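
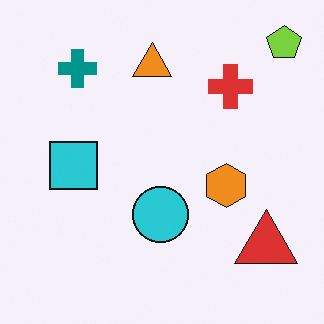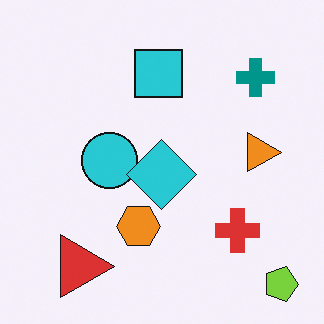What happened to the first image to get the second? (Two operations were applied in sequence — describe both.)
The transformation is: rotated 90° clockwise, then overlaid with an additional cyan diamond.

The lime pentagon sits in the top-right of the first image and the bottom-right of the second — consistent with a whole-image 90° clockwise rotation. A cyan diamond appears in the second image that is absent from the first.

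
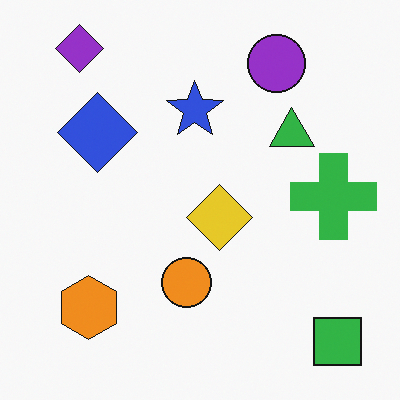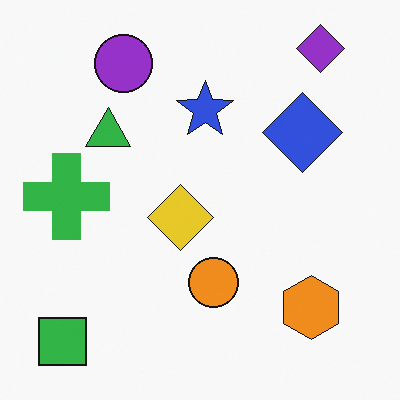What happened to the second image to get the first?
The transformation is: flipped horizontally (left ↔ right).

The green square is in the bottom-left of the second image and the bottom-right of the first — shapes on opposite sides of the vertical midline have swapped in a mirror flip.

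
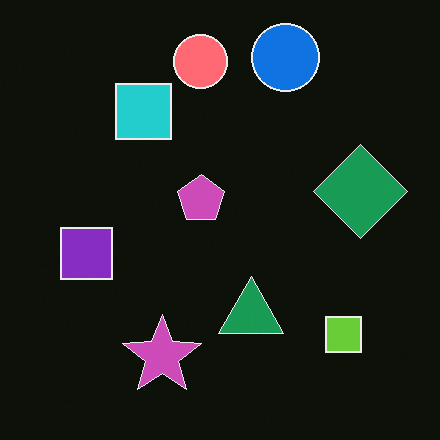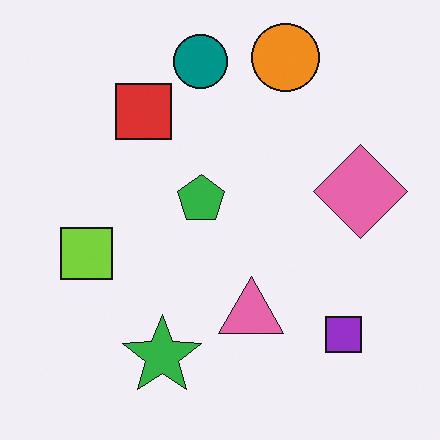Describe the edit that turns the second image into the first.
This is the original image color-inverted (negative).

The light background has become dark and every shape's color is its complement — a photographic negative.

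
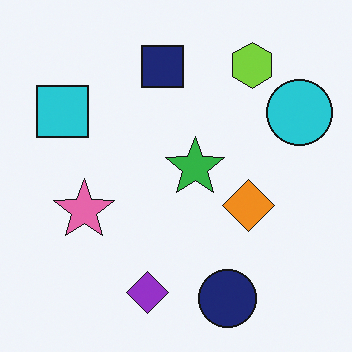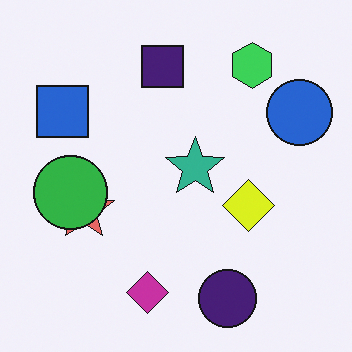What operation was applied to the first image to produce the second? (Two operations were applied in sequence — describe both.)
It was hue-shifted slightly, then overlaid with an additional green circle.

Every shape's color has rotated by the same amount around the hue wheel — a uniform hue shift. A green circle appears in the second image that is absent from the first.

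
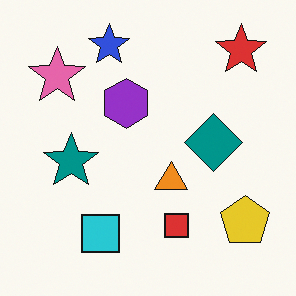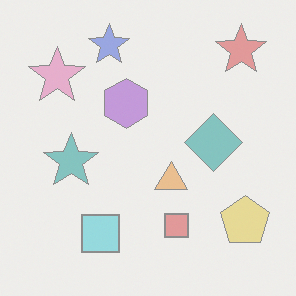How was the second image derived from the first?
The transformation is: given much lower contrast.

Tones are pushed toward mid-grey across the whole image — a global contrast change.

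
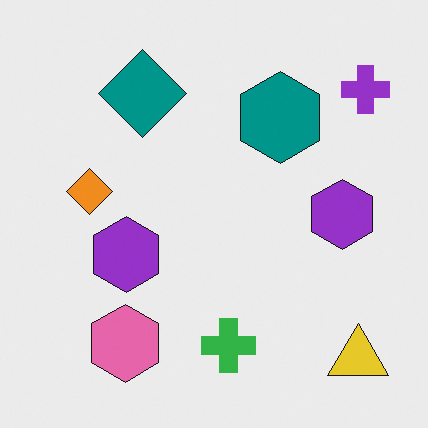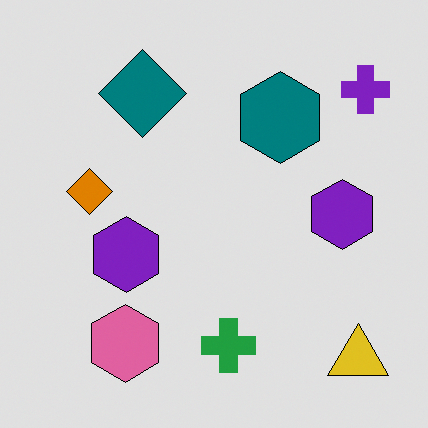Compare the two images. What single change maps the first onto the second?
The second image is the first moderately posterized.

Each flat color has snapped to a coarser quantized level — most visibly, the near-white background has dropped to a flat grey.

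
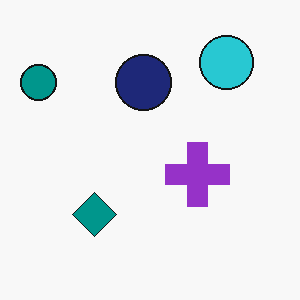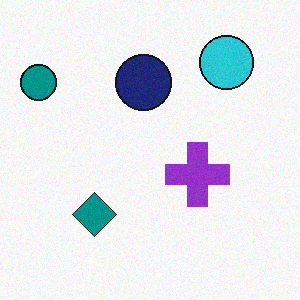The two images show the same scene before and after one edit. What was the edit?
It was degraded with a light layer of grain.

Random speckle covers the whole image, including the flat background.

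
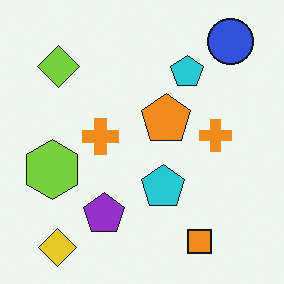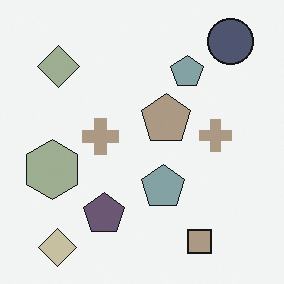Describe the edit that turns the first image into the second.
The transformation is: heavily desaturated.

All colors are more muted and greyish — a global saturation change.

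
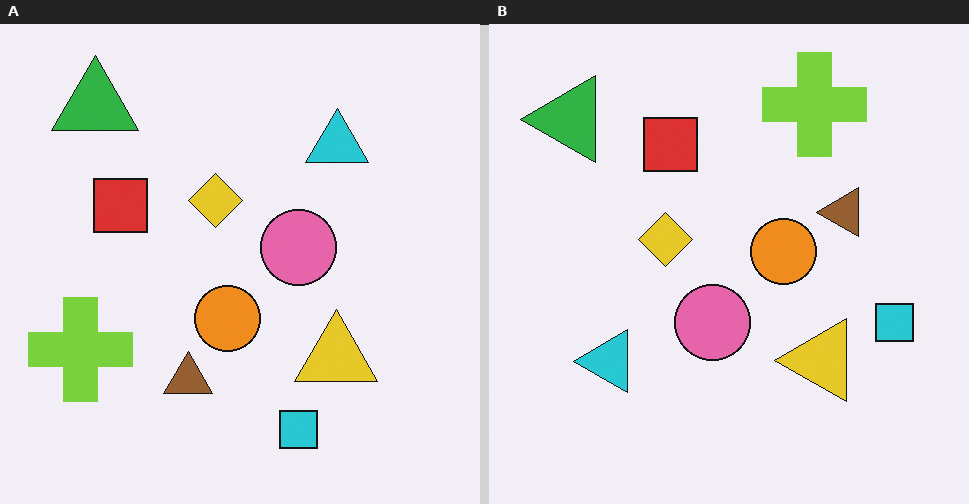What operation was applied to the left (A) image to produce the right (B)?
The image was transposed (reflected across the top-left ↔ bottom-right diagonal).

Shapes have swapped their row and column positions — what was in the top-right is now in the bottom-left — a diagonal reflection.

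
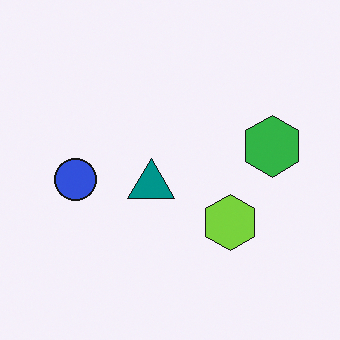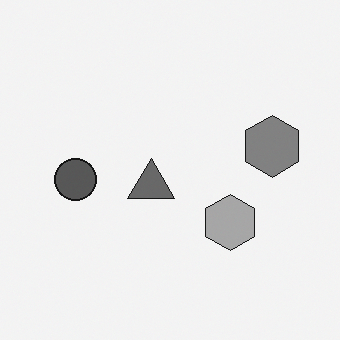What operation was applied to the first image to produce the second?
Converted to grayscale.

All color is removed — every shape is now a shade of grey.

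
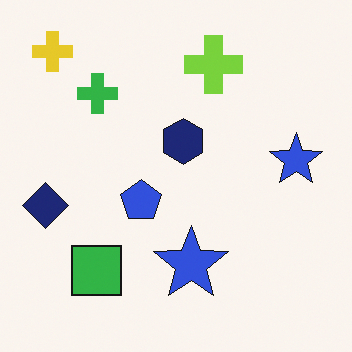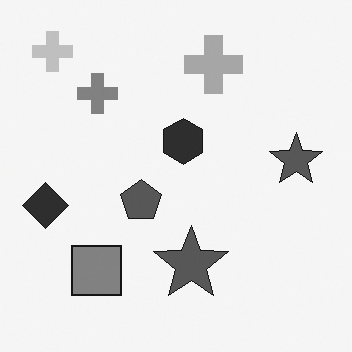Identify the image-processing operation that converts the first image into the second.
It was converted to grayscale.

All color is removed — every shape is now a shade of grey.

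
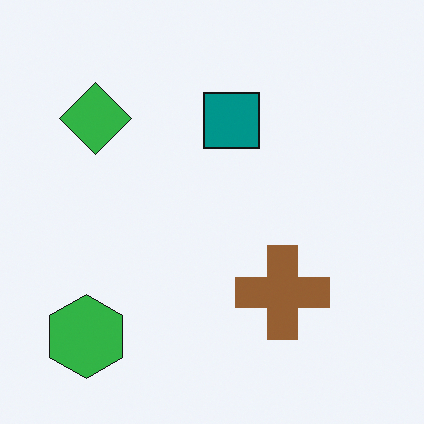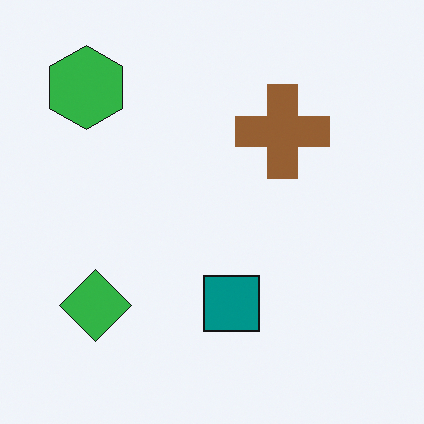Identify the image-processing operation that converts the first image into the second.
The second image is the first flipped vertically (top ↔ bottom).

The green hexagon is in the bottom-left of the first image and the top-left of the second — shapes on opposite sides of the horizontal midline have swapped in a mirror flip.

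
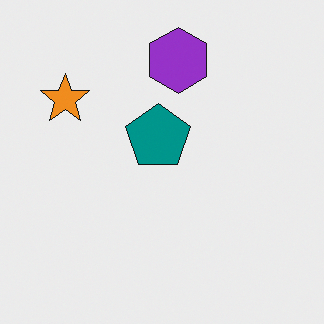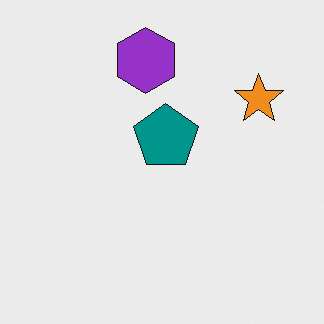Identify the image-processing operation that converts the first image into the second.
This is the original image flipped horizontally (left ↔ right).

The orange star is in the top-left of the first image and the top-right of the second — shapes on opposite sides of the vertical midline have swapped in a mirror flip.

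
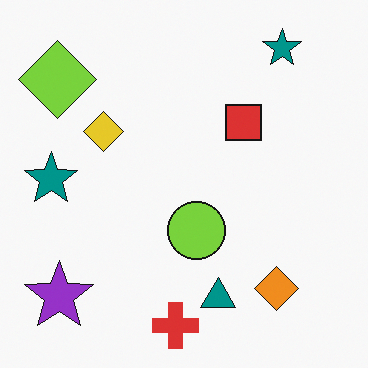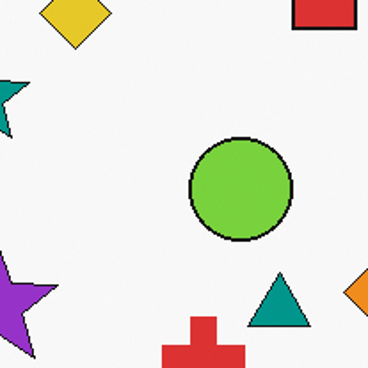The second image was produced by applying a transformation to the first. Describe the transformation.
Cropped to a noticeably smaller region and rescaled.

The visible shapes are larger and the field of view is narrower; shapes near the original edges may be partly or wholly outside the frame — a crop-and-rescale.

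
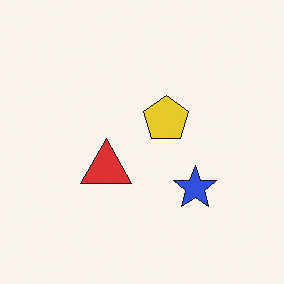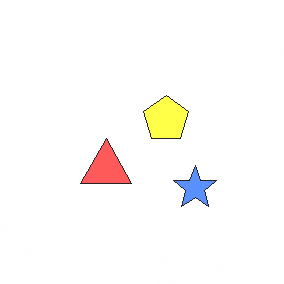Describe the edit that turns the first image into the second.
The image was substantially brightened.

Every pixel — background and shapes alike — is uniformly brightened.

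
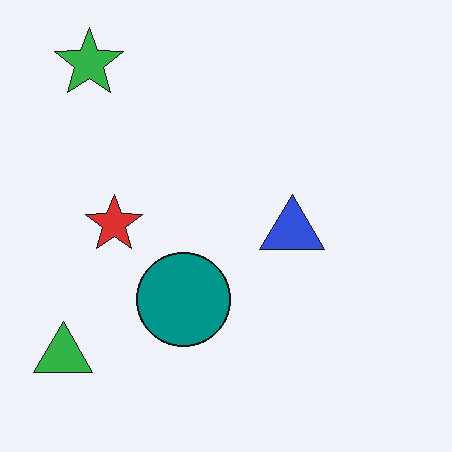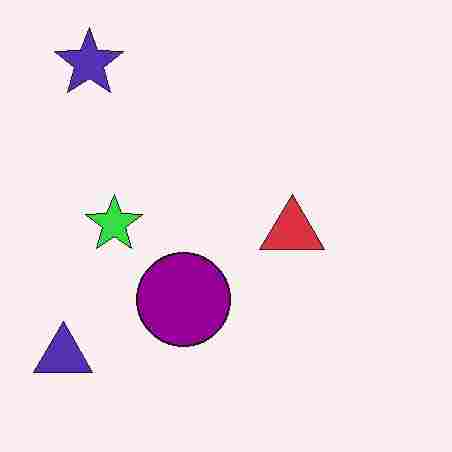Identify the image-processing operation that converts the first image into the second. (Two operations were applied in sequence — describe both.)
It was hue-shifted through roughly a third of the color wheel, then degraded with heavy JPEG compression.

Every shape's color has rotated by the same amount around the hue wheel — a uniform hue shift. Blocky 8×8 compression artifacts appear around shape edges and the flat background shows ringing — characteristic JPEG degradation.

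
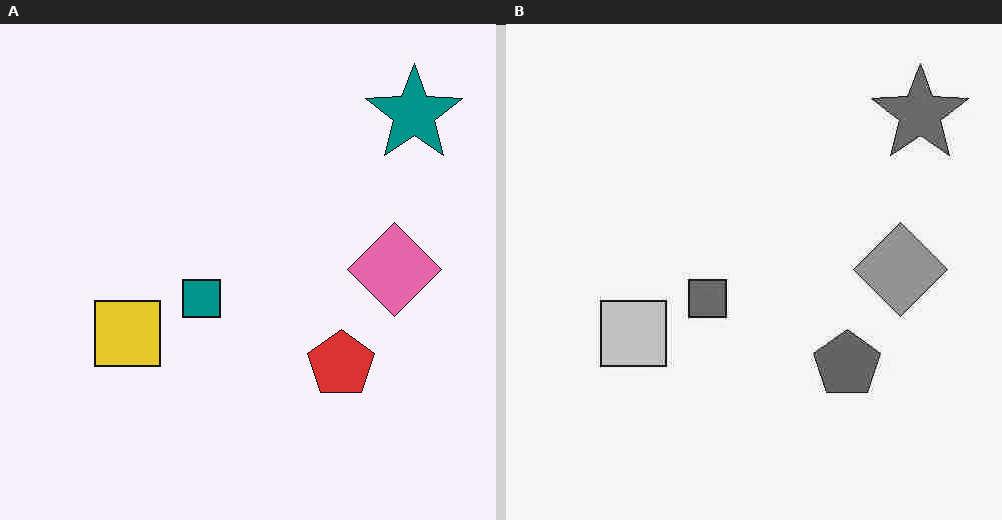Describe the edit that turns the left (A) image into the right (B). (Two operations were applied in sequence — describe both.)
The transformation is: heavily JPEG-compressed with obvious blocking artifacts, then converted to grayscale.

Blocky 8×8 compression artifacts appear around shape edges and the flat background shows ringing — characteristic JPEG degradation. All color is removed — every shape is now a shade of grey.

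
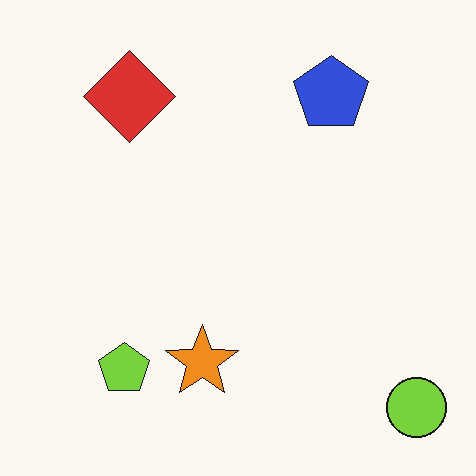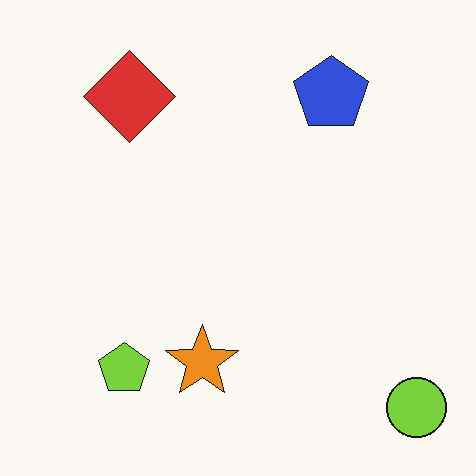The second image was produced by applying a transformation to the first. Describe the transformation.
The image was JPEG-compressed with visible artifacts.

Blocky 8×8 compression artifacts appear around shape edges and the flat background shows ringing — characteristic JPEG degradation.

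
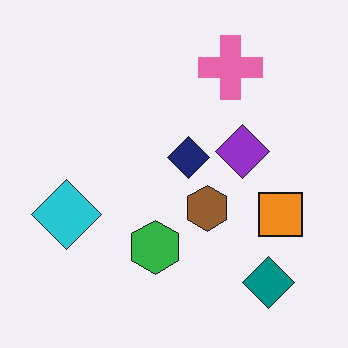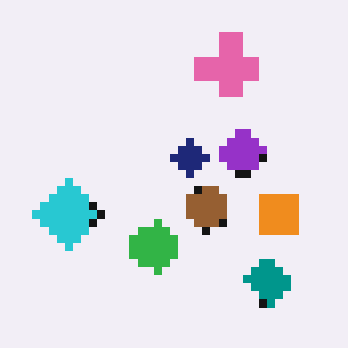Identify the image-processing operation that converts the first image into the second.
The image was moderately pixelated.

Shapes are reduced to large square blocks; fine edges and outlines are lost — a downscale-then-upscale (mosaic) effect.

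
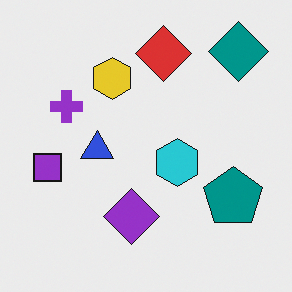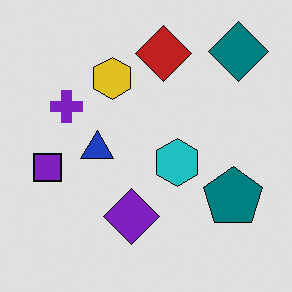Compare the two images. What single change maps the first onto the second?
It was posterized to a reduced palette.

Each flat color has snapped to a coarser quantized level — most visibly, the near-white background has dropped to a flat grey.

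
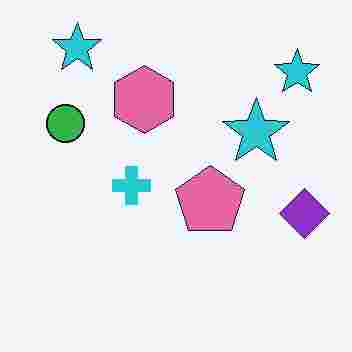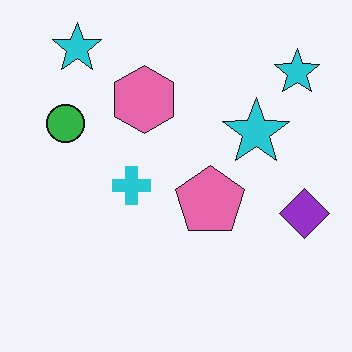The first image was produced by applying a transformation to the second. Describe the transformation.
Heavily JPEG-compressed with obvious blocking artifacts.

Blocky 8×8 compression artifacts appear around shape edges and the flat background shows ringing — characteristic JPEG degradation.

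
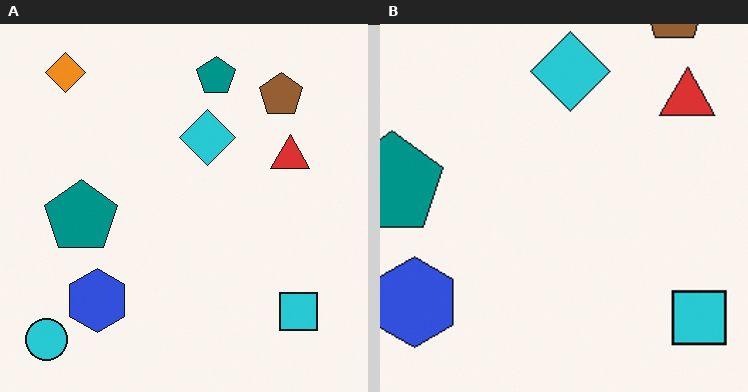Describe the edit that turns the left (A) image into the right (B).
This is the original image cropped slightly and scaled back up.

The visible shapes are larger and the field of view is narrower; shapes near the original edges may be partly or wholly outside the frame — a crop-and-rescale.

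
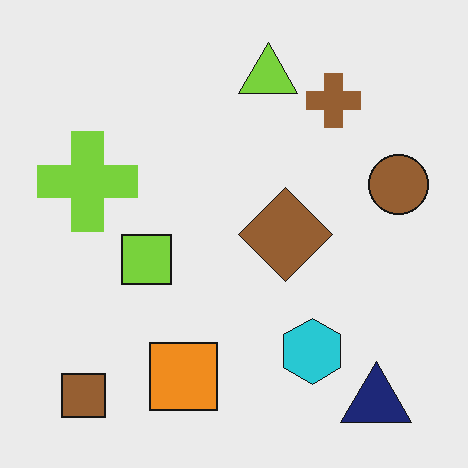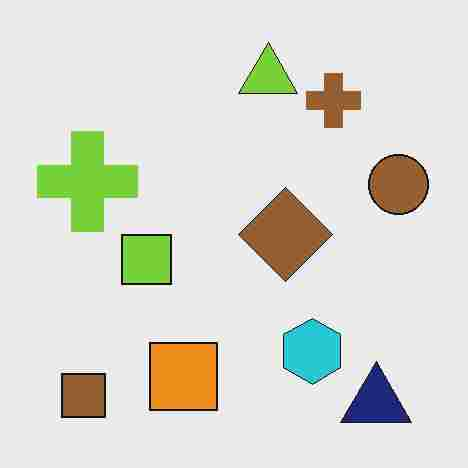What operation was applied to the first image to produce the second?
The transformation is: heavily JPEG-compressed with obvious blocking artifacts.

Blocky 8×8 compression artifacts appear around shape edges and the flat background shows ringing — characteristic JPEG degradation.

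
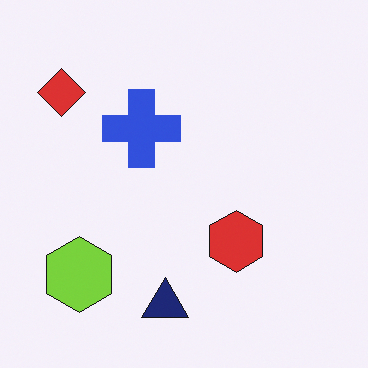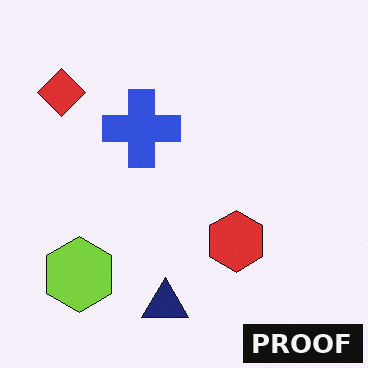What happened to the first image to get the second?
It was watermarked with the text "PROOF" in the lower-right corner.

A dark label reading "PROOF" appears in the lower-right corner.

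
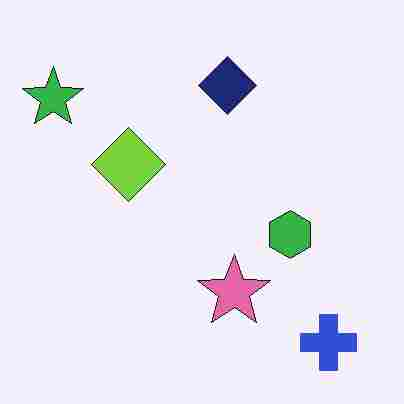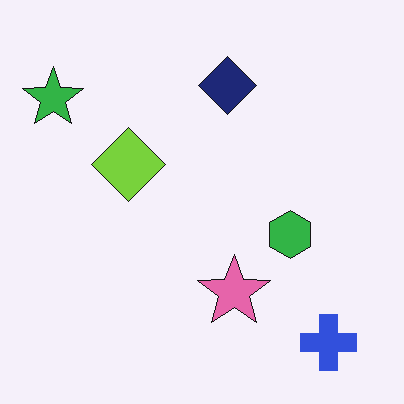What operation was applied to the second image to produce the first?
The transformation is: heavily JPEG-compressed with obvious blocking artifacts.

Blocky 8×8 compression artifacts appear around shape edges and the flat background shows ringing — characteristic JPEG degradation.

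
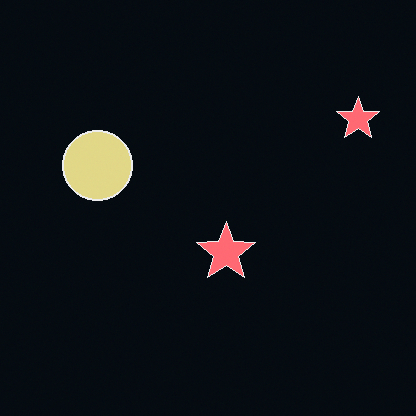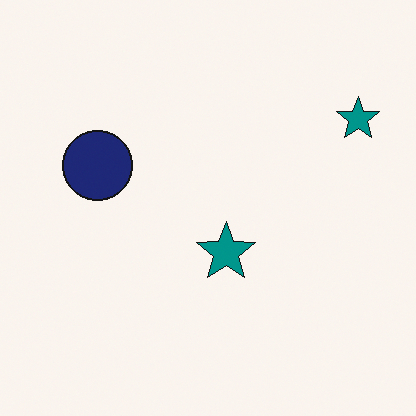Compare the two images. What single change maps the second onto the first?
The transformation is: color-inverted (negative).

The light background has become dark and every shape's color is its complement — a photographic negative.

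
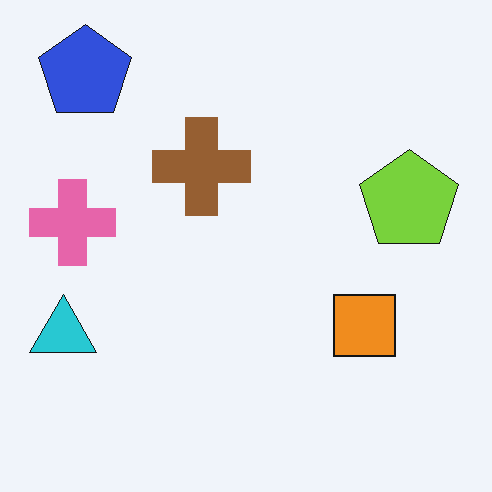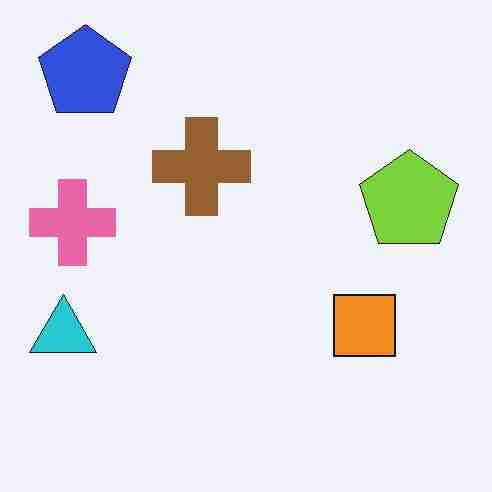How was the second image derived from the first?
The second image is the first heavily JPEG-compressed with obvious blocking artifacts.

Blocky 8×8 compression artifacts appear around shape edges and the flat background shows ringing — characteristic JPEG degradation.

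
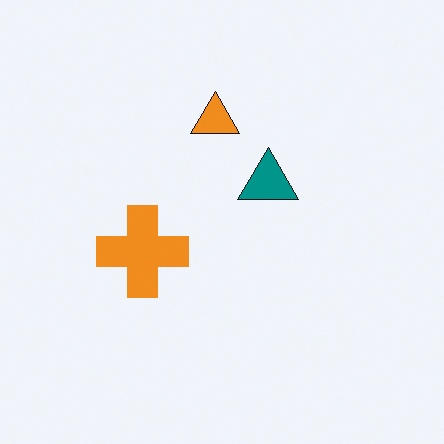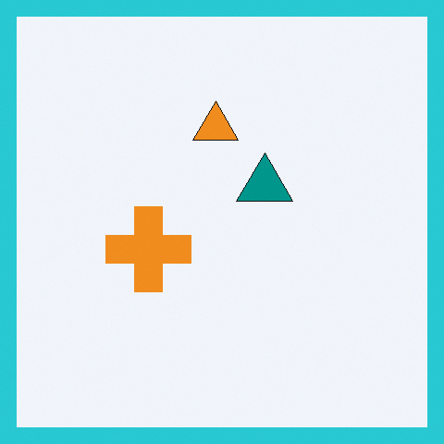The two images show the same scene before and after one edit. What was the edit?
This is the original image framed with a cyan border.

A solid cyan frame runs around the edge of the second image, with the content slightly shrunk inside it.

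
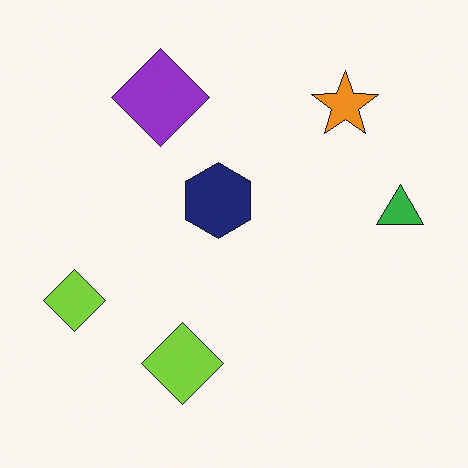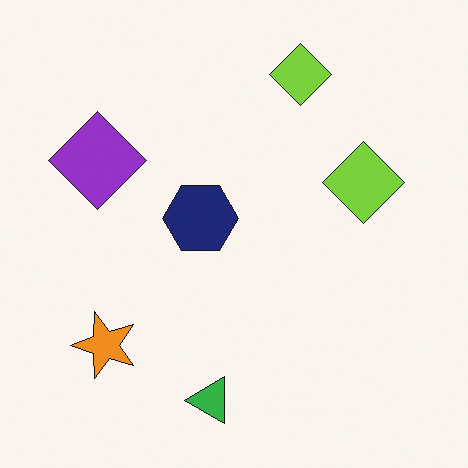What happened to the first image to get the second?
The image was transposed (reflected across the top-left ↔ bottom-right diagonal).

Shapes have swapped their row and column positions — what was in the top-right is now in the bottom-left — a diagonal reflection.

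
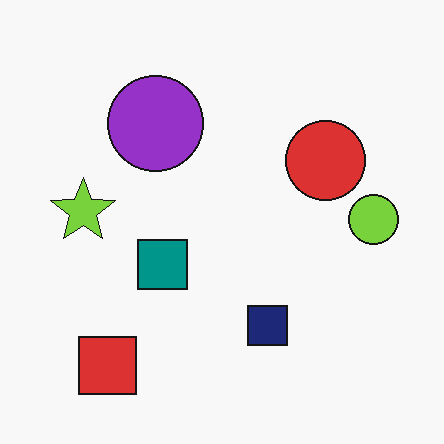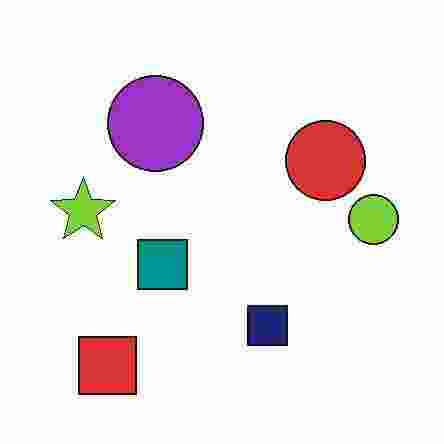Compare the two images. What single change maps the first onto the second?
Heavily JPEG-compressed with obvious blocking artifacts.

Blocky 8×8 compression artifacts appear around shape edges and the flat background shows ringing — characteristic JPEG degradation.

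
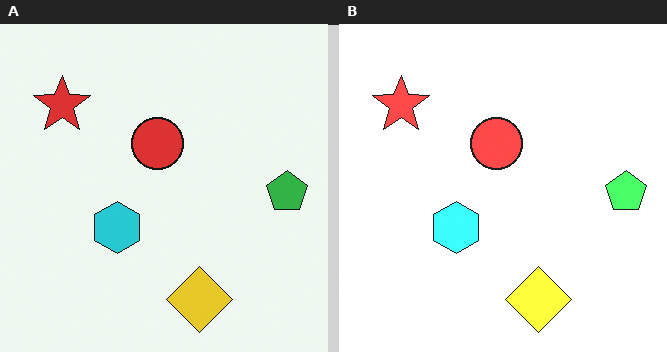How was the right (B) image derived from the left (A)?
Brightened a lot.

Every pixel — background and shapes alike — is uniformly brightened.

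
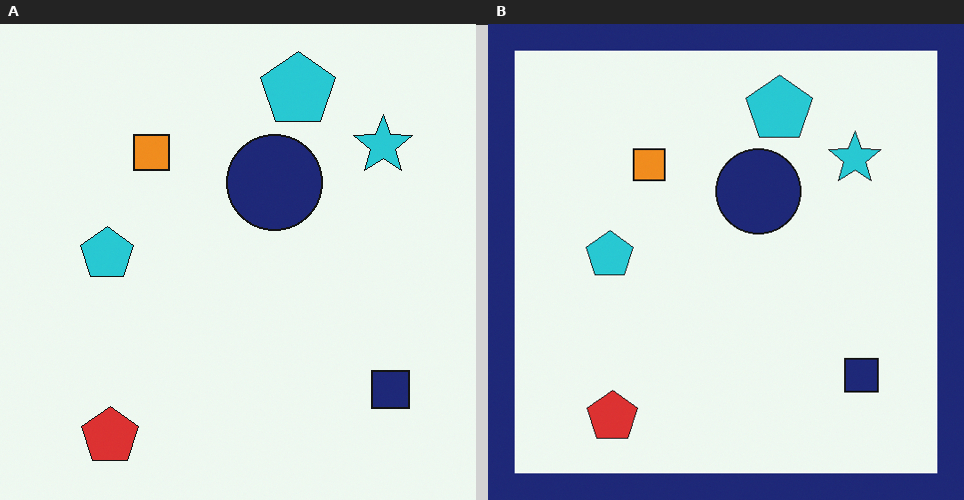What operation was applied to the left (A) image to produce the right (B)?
The transformation is: framed with a navy border.

A solid navy frame runs around the edge of the right (B) image, with the content slightly shrunk inside it.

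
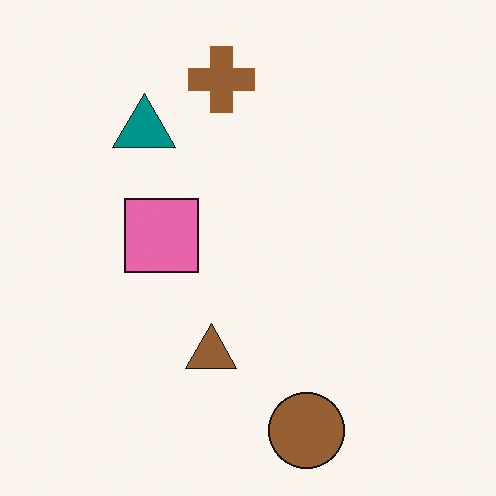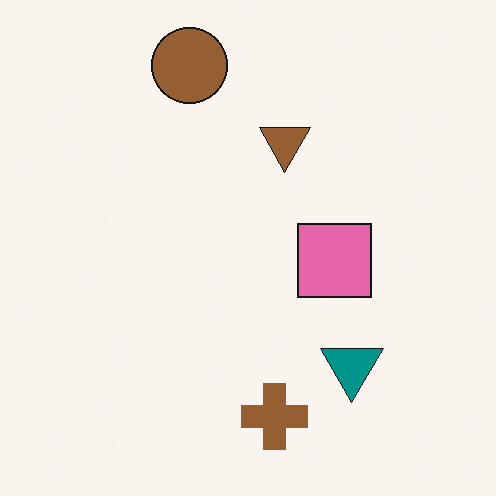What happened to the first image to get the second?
This is the original image rotated 180°.

The brown circle sits in the bottom of the first image and the top of the second — consistent with a whole-image 180° rotation.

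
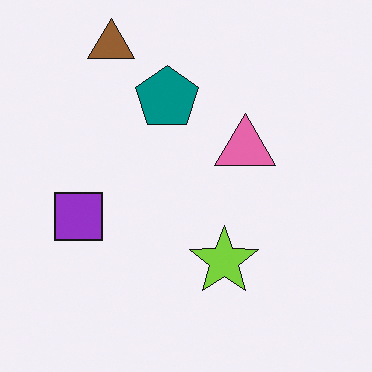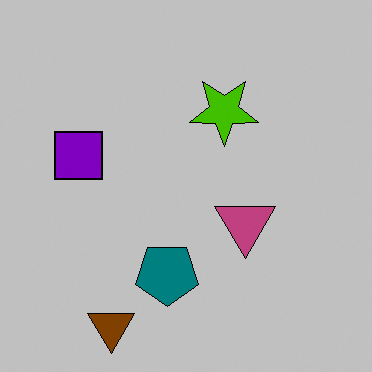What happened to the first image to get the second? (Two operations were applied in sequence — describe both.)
This is the original image aggressively posterized, then flipped vertically (top ↔ bottom).

Each flat color has snapped to a coarser quantized level — most visibly, the near-white background has dropped to a flat grey. The brown triangle is in the top-left of the first image and the bottom-left of the second — shapes on opposite sides of the horizontal midline have swapped in a mirror flip.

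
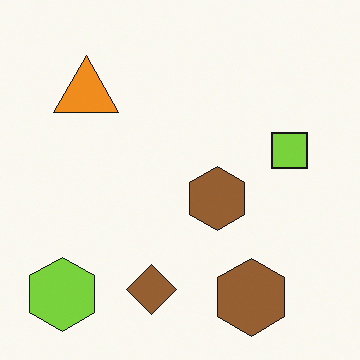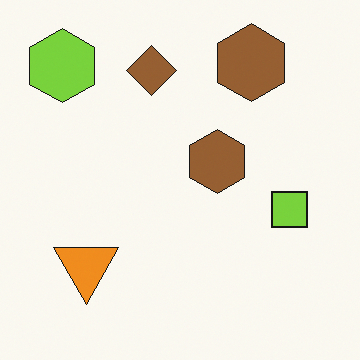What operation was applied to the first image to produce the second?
Flipped vertically (top ↔ bottom).

The lime hexagon is in the bottom-left of the first image and the top-left of the second — shapes on opposite sides of the horizontal midline have swapped in a mirror flip.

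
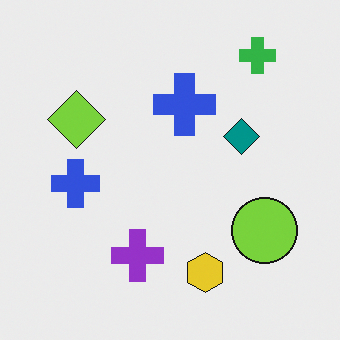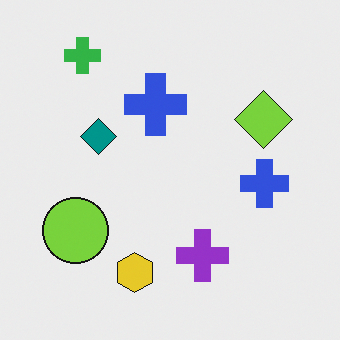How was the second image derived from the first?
It was flipped horizontally (left ↔ right).

The lime circle is in the bottom-right of the first image and the bottom-left of the second — shapes on opposite sides of the vertical midline have swapped in a mirror flip.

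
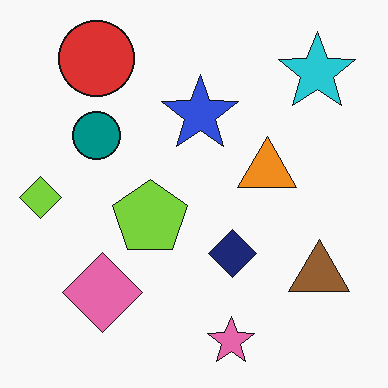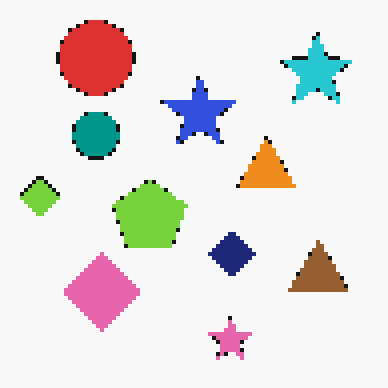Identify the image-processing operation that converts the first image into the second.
This is the original image lightly pixelated (a mild mosaic effect).

Shapes are reduced to large square blocks; fine edges and outlines are lost — a downscale-then-upscale (mosaic) effect.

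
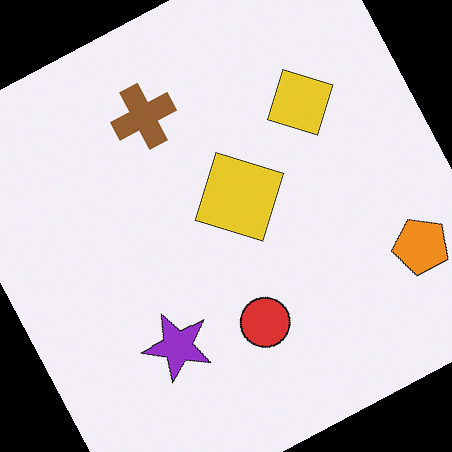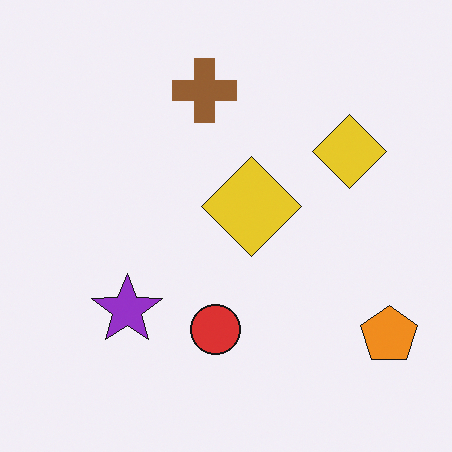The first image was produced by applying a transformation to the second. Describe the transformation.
This is the original image rotated counter-clockwise by a moderate amount.

Every shape is tilted by the same angle and the image corners show triangular fill wedges — a whole-image rotation by a non-right angle.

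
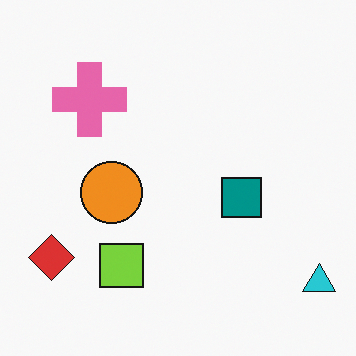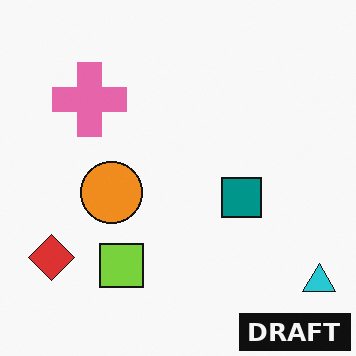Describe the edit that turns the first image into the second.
The second image is the first watermarked with the text "DRAFT" in the lower-right corner.

A dark label reading "DRAFT" appears in the lower-right corner.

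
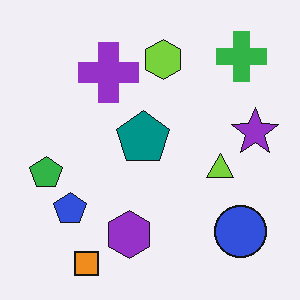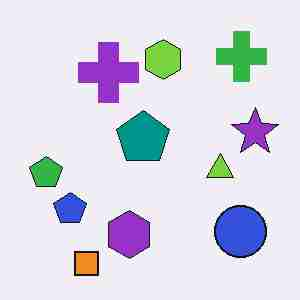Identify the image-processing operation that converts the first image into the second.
This is the original image heavily JPEG-compressed with obvious blocking artifacts.

Blocky 8×8 compression artifacts appear around shape edges and the flat background shows ringing — characteristic JPEG degradation.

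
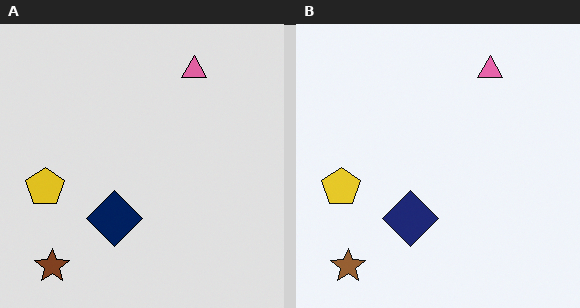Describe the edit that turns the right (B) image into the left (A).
The transformation is: posterized to a reduced palette.

Each flat color has snapped to a coarser quantized level — most visibly, the near-white background has dropped to a flat grey.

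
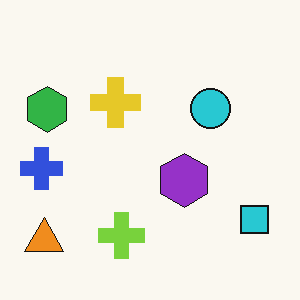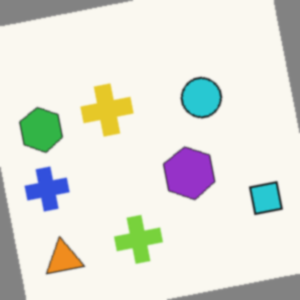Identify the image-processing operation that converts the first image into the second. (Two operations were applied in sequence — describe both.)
The transformation is: rotated counter-clockwise by a small amount, then lightly blurred.

Every shape is tilted by the same angle and the image corners show triangular fill wedges — a whole-image rotation by a non-right angle. Shape edges and outlines are uniformly softened across the whole image.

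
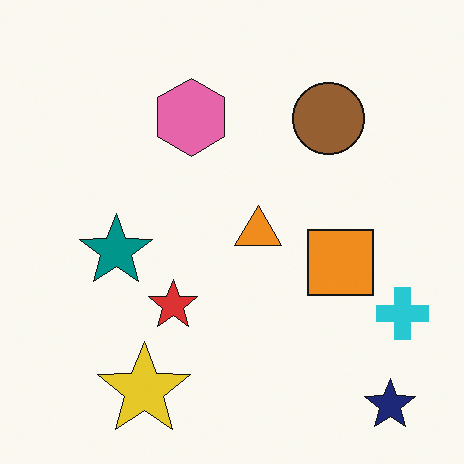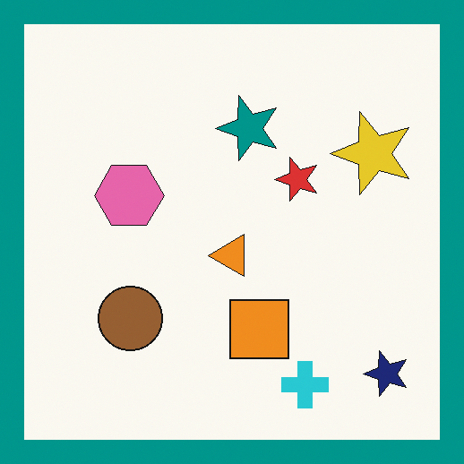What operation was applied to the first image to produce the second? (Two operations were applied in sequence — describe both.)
Transposed (reflected across the top-left ↔ bottom-right diagonal), then framed with a teal border.

Shapes have swapped their row and column positions — what was in the top-right is now in the bottom-left — a diagonal reflection. A solid teal frame runs around the edge of the second image, with the content slightly shrunk inside it.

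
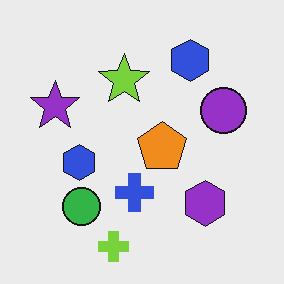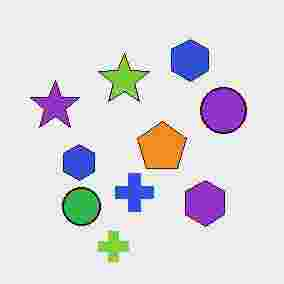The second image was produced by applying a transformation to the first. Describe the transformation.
The image was heavily JPEG-compressed with obvious blocking artifacts.

Blocky 8×8 compression artifacts appear around shape edges and the flat background shows ringing — characteristic JPEG degradation.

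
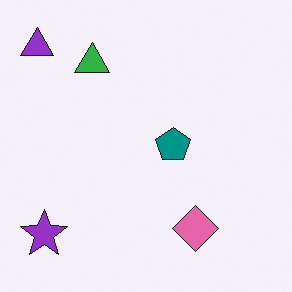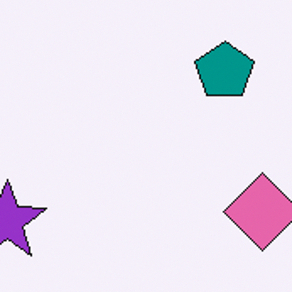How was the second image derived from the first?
The transformation is: cropped tightly and scaled back up.

The visible shapes are larger and the field of view is narrower; shapes near the original edges may be partly or wholly outside the frame — a crop-and-rescale.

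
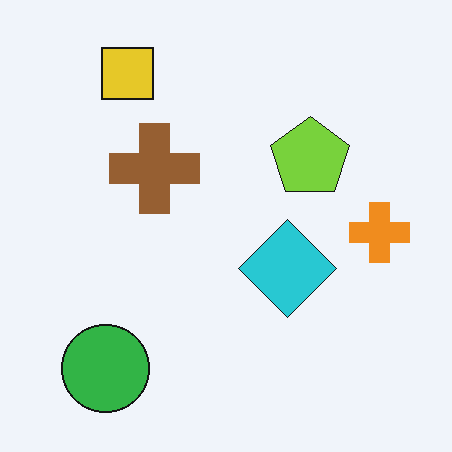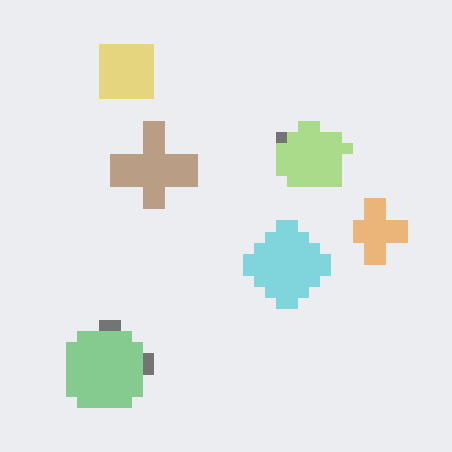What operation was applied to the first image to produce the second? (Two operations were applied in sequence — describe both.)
Washed out (contrast reduced), then coarsely pixelated.

Tones are pushed toward mid-grey across the whole image — a global contrast change. Shapes are reduced to large square blocks; fine edges and outlines are lost — a downscale-then-upscale (mosaic) effect.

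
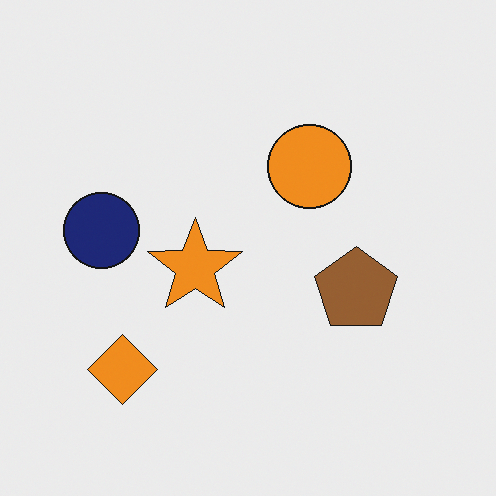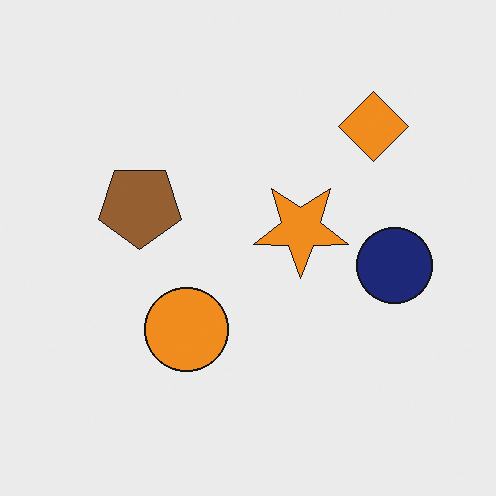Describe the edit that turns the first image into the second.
It was rotated 180°.

The orange diamond sits in the bottom-left of the first image and the top-right of the second — consistent with a whole-image 180° rotation.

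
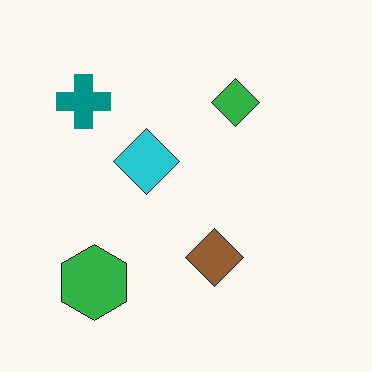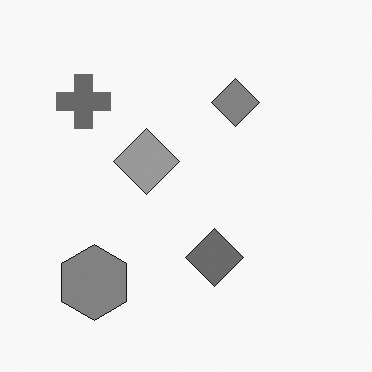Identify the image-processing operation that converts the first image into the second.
The second image is the first converted to grayscale.

All color is removed — every shape is now a shade of grey.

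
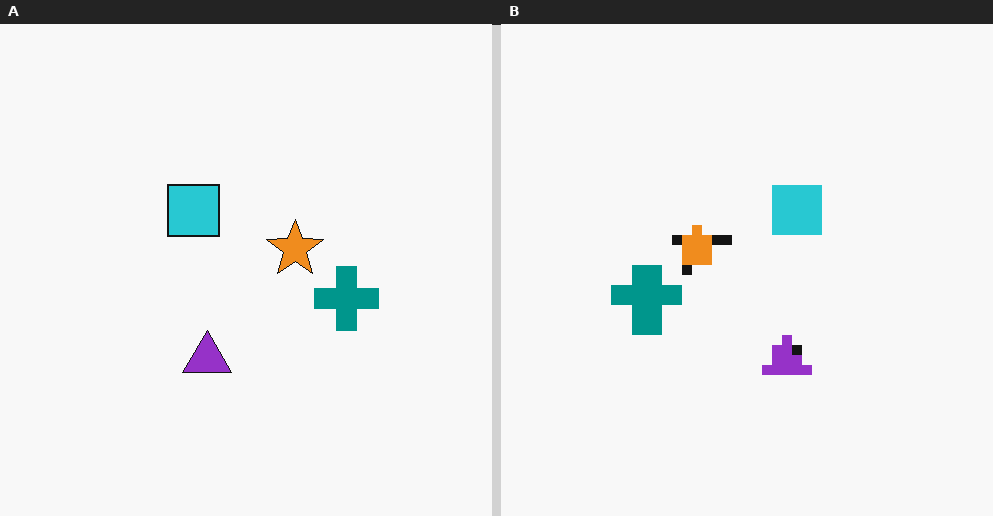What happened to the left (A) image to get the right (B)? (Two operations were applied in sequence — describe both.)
The transformation is: heavily pixelated into large blocks, then flipped horizontally (left ↔ right).

Shapes are reduced to large square blocks; fine edges and outlines are lost — a downscale-then-upscale (mosaic) effect. The teal cross is in the right of the left (A) image and the left of the right (B) — shapes on opposite sides of the vertical midline have swapped in a mirror flip.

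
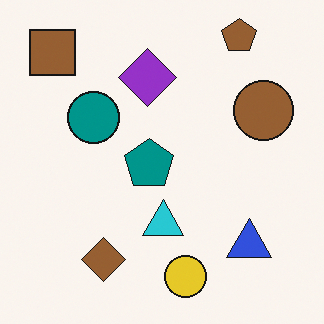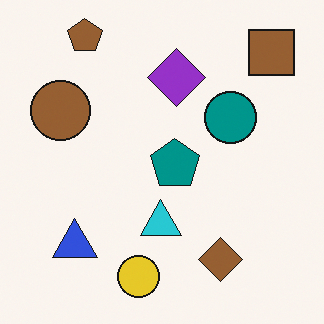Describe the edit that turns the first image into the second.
This is the original image flipped horizontally (left ↔ right).

The brown square is in the top-left of the first image and the top-right of the second — shapes on opposite sides of the vertical midline have swapped in a mirror flip.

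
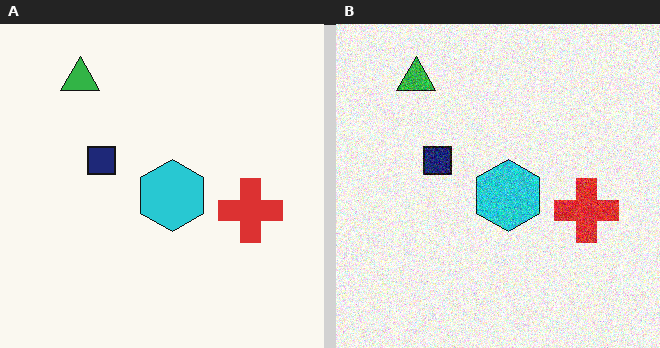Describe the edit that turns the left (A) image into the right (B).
The transformation is: degraded with strong gaussian noise.

Random speckle covers the whole image, including the flat background.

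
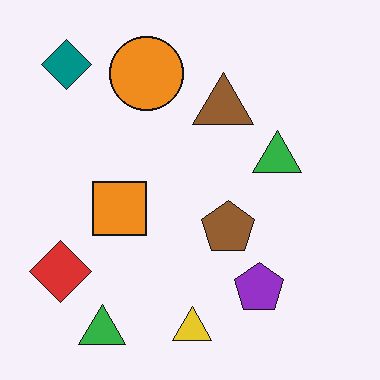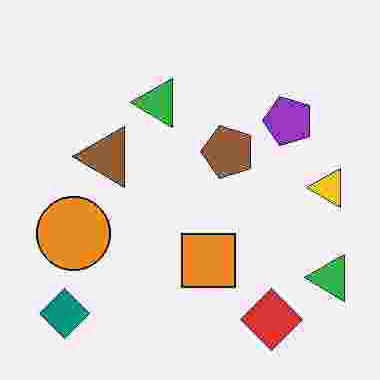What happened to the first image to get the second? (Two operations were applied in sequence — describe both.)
The image was degraded with heavy JPEG compression, then rotated 90° counter-clockwise.

Blocky 8×8 compression artifacts appear around shape edges and the flat background shows ringing — characteristic JPEG degradation. The teal diamond sits in the top-left of the first image and the bottom-left of the second — consistent with a whole-image 90° counter-clockwise rotation.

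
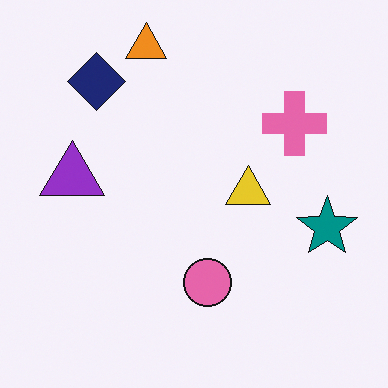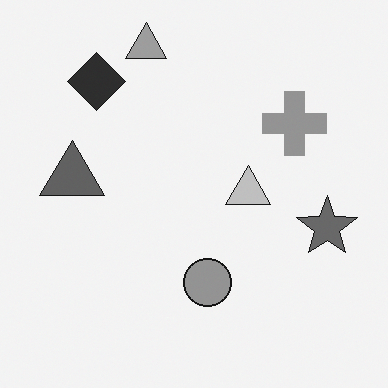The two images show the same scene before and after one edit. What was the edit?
Converted to grayscale.

All color is removed — every shape is now a shade of grey.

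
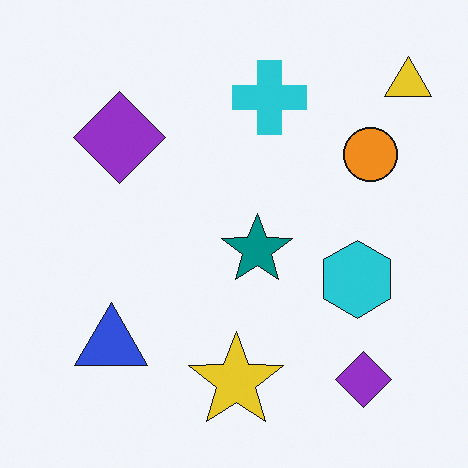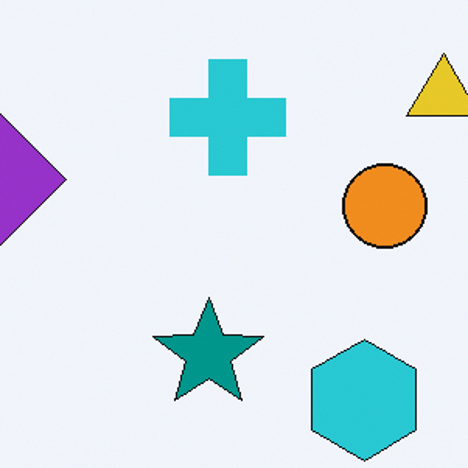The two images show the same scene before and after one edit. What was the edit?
It was cropped slightly and scaled back up.

The visible shapes are larger and the field of view is narrower; shapes near the original edges may be partly or wholly outside the frame — a crop-and-rescale.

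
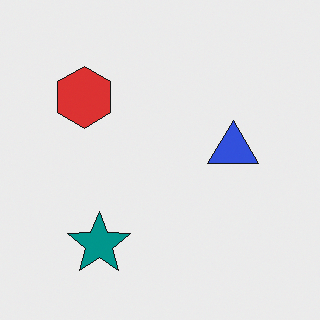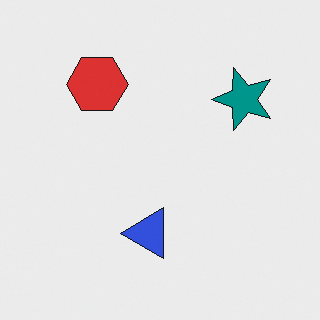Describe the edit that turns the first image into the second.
The transformation is: transposed (reflected across the top-left ↔ bottom-right diagonal).

Shapes have swapped their row and column positions — what was in the top-right is now in the bottom-left — a diagonal reflection.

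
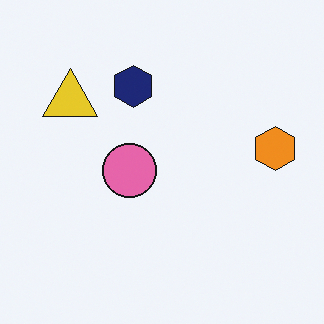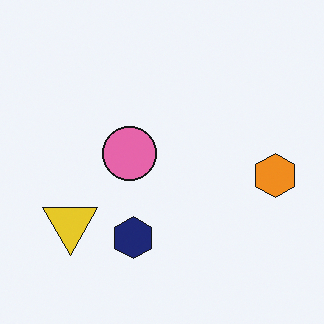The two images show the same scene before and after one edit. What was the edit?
The image was flipped vertically (top ↔ bottom).

The navy hexagon is in the top of the first image and the bottom of the second — shapes on opposite sides of the horizontal midline have swapped in a mirror flip.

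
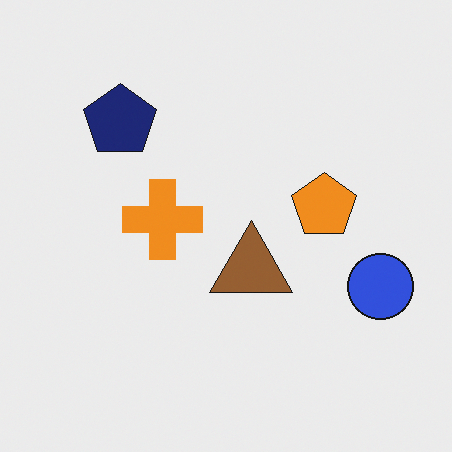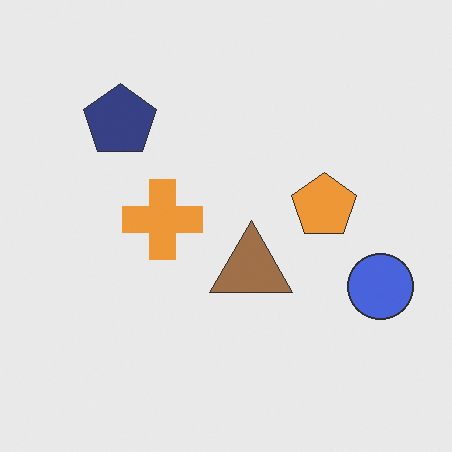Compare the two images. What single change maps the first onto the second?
This is the original image given slightly reduced contrast.

Tones are pushed toward mid-grey across the whole image — a global contrast change.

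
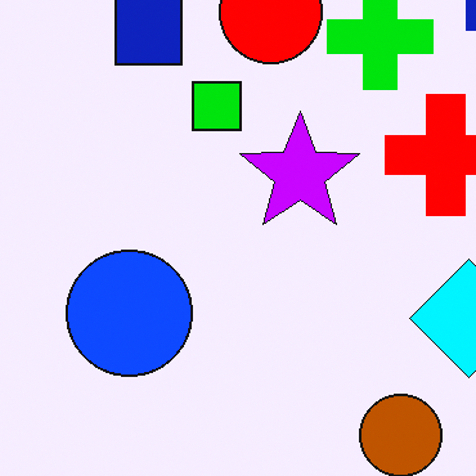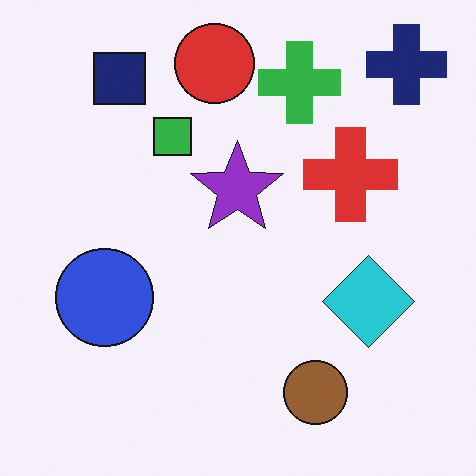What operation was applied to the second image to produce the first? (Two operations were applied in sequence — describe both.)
The transformation is: cropped slightly and scaled back up, then made much more vivid (saturation change).

The visible shapes are larger and the field of view is narrower; shapes near the original edges may be partly or wholly outside the frame — a crop-and-rescale. All colors are more vivid — a global saturation change.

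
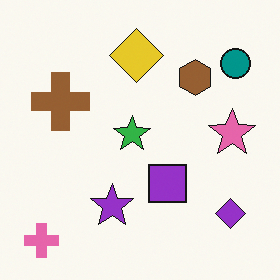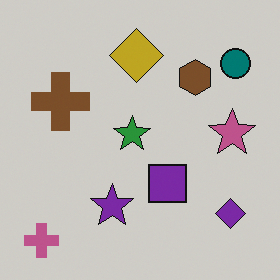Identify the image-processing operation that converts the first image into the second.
It was slightly darkened.

Every pixel — background and shapes alike — is uniformly darkened.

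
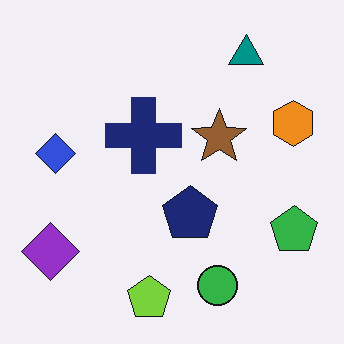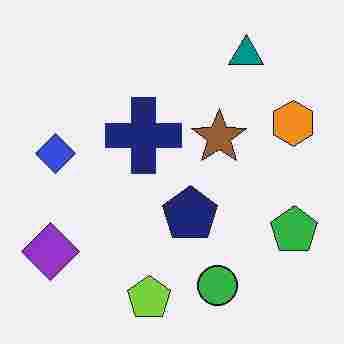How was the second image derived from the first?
It was heavily JPEG-compressed with obvious blocking artifacts.

Blocky 8×8 compression artifacts appear around shape edges and the flat background shows ringing — characteristic JPEG degradation.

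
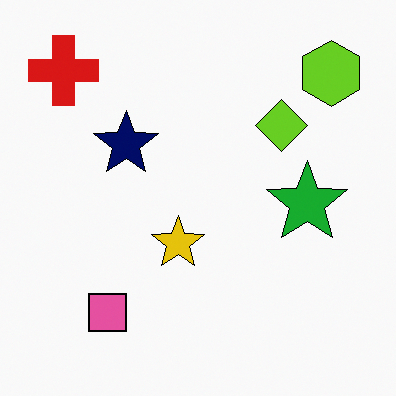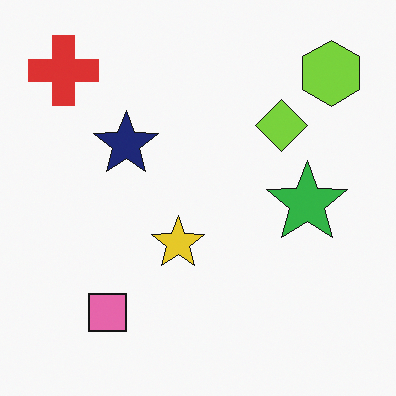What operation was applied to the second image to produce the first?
It was given slightly increased contrast.

Tones are pushed away from mid-grey across the whole image — a global contrast change.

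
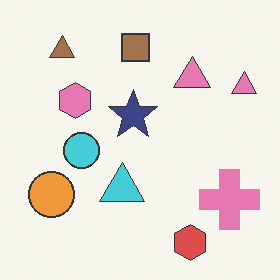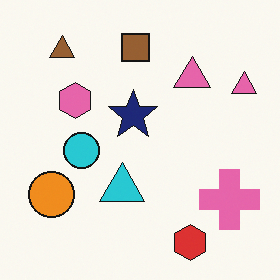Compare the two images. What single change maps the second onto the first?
The image was given slightly reduced contrast.

Tones are pushed toward mid-grey across the whole image — a global contrast change.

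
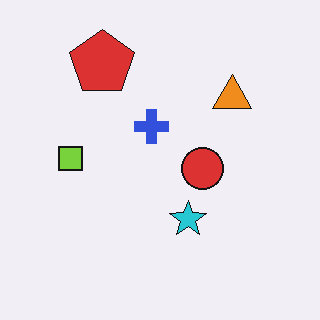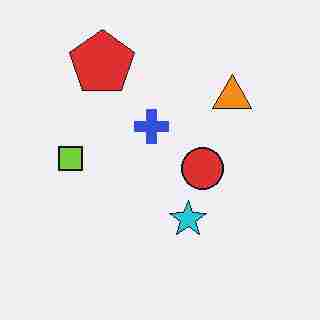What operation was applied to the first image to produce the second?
The transformation is: degraded with heavy JPEG compression.

Blocky 8×8 compression artifacts appear around shape edges and the flat background shows ringing — characteristic JPEG degradation.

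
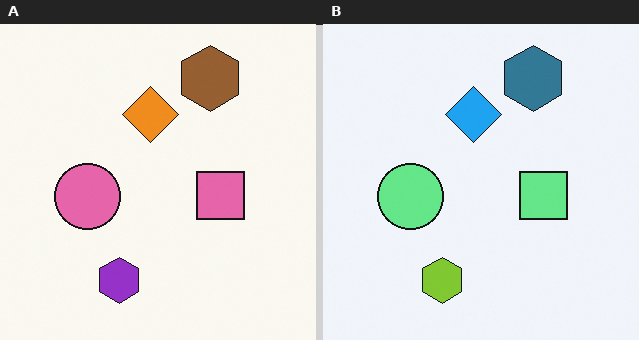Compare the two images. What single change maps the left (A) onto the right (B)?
The right (B) image is the left (A) hue-shifted by a large amount.

Every shape's color has rotated by the same amount around the hue wheel — a uniform hue shift.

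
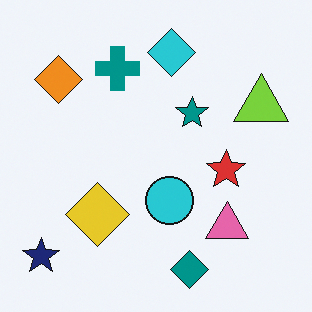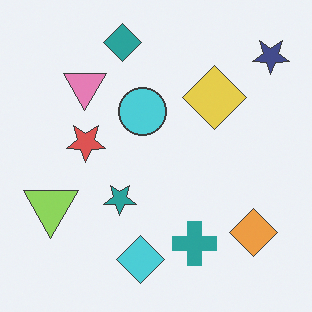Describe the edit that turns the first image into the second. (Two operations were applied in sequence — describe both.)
This is the original image rotated 180°, then given slightly reduced contrast.

The navy star sits in the bottom-left of the first image and the top-right of the second — consistent with a whole-image 180° rotation. Tones are pushed toward mid-grey across the whole image — a global contrast change.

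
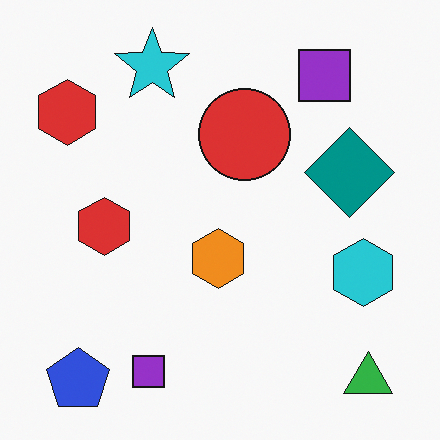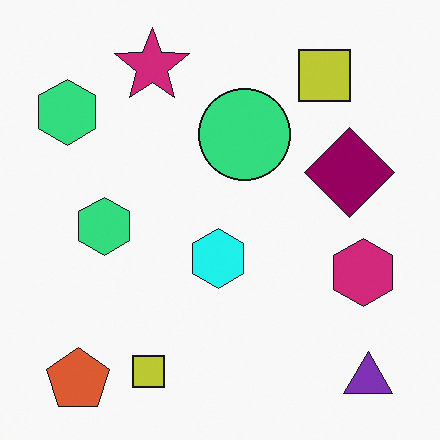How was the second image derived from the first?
The image was hue-shifted noticeably.

Every shape's color has rotated by the same amount around the hue wheel — a uniform hue shift.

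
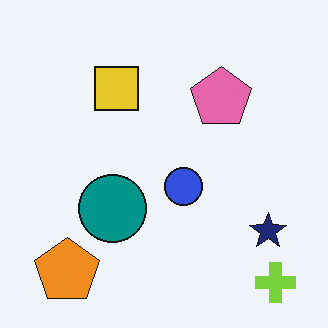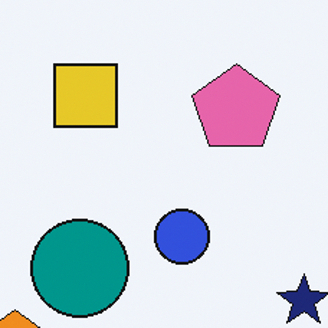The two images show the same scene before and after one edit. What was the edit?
This is the original image cropped slightly and scaled back up.

The visible shapes are larger and the field of view is narrower; shapes near the original edges may be partly or wholly outside the frame — a crop-and-rescale.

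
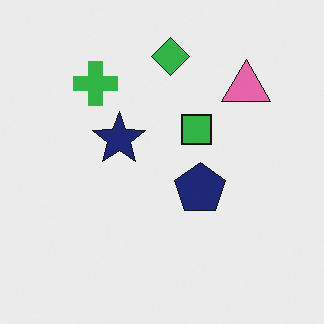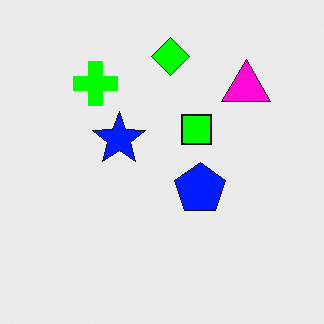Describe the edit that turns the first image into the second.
The second image is the first heavily oversaturated.

All colors are more vivid — a global saturation change.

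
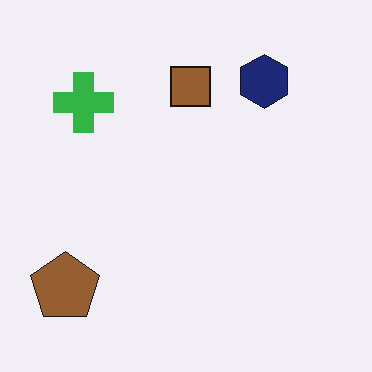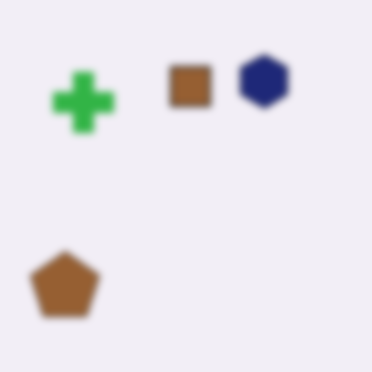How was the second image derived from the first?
The second image is the first moderately blurred.

Shape edges and outlines are uniformly softened across the whole image.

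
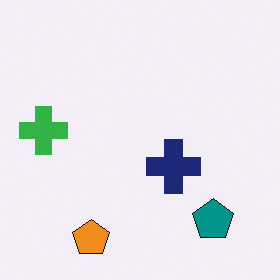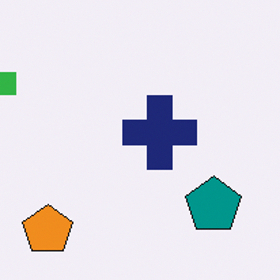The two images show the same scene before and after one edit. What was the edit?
The image was cropped to a modestly smaller region and rescaled.

The visible shapes are larger and the field of view is narrower; shapes near the original edges may be partly or wholly outside the frame — a crop-and-rescale.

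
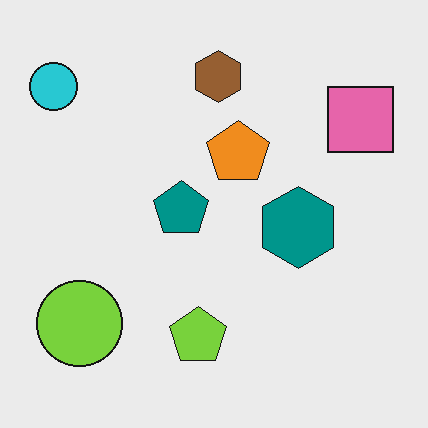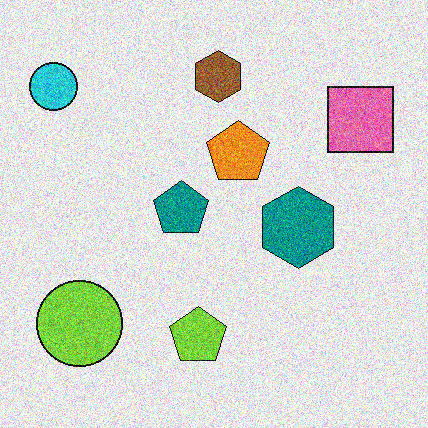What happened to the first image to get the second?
The image was degraded with heavy additive noise.

Random speckle covers the whole image, including the flat background.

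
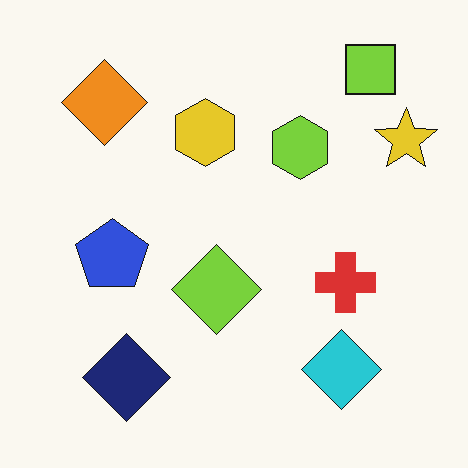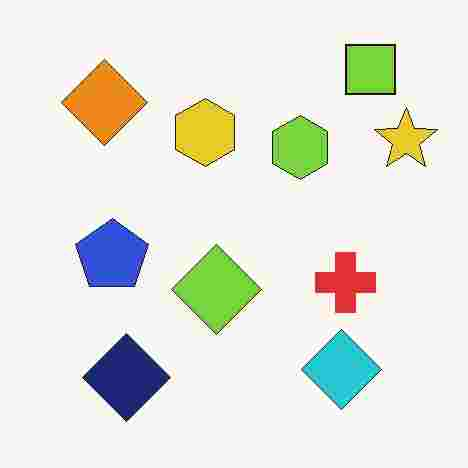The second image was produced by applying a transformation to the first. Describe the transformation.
The image was heavily JPEG-compressed with obvious blocking artifacts.

Blocky 8×8 compression artifacts appear around shape edges and the flat background shows ringing — characteristic JPEG degradation.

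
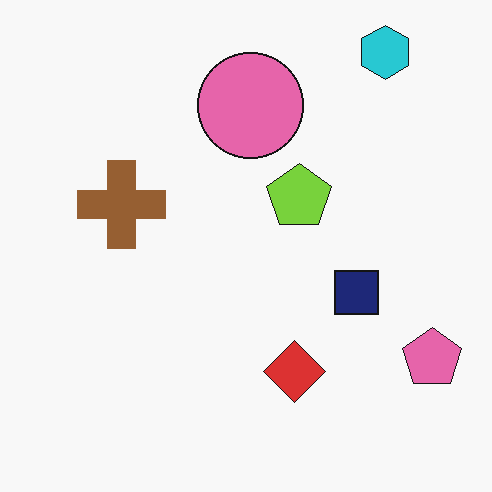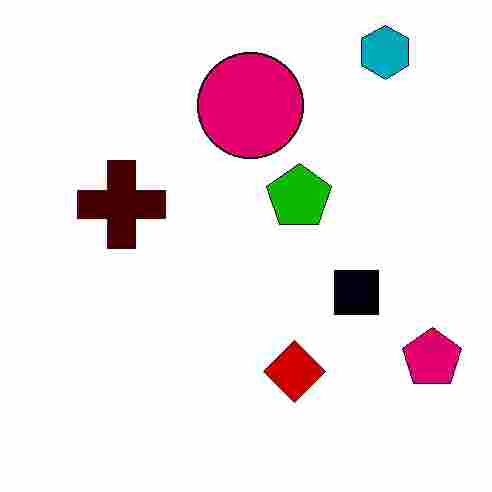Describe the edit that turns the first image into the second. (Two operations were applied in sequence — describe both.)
Given much higher contrast, then heavily JPEG-compressed with obvious blocking artifacts.

Tones are pushed away from mid-grey across the whole image — a global contrast change. Blocky 8×8 compression artifacts appear around shape edges and the flat background shows ringing — characteristic JPEG degradation.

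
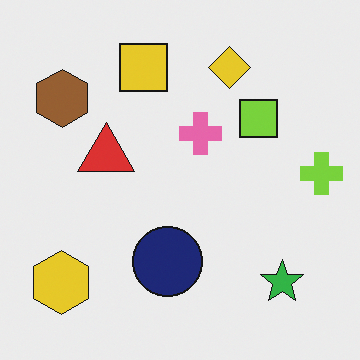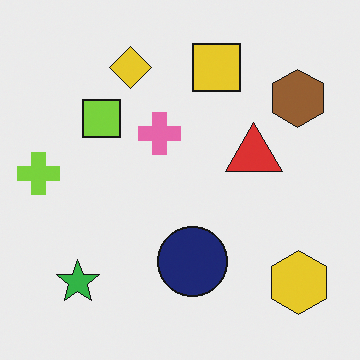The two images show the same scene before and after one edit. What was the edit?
It was flipped horizontally (left ↔ right).

The lime cross is in the right of the first image and the left of the second — shapes on opposite sides of the vertical midline have swapped in a mirror flip.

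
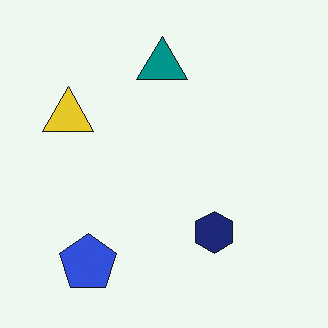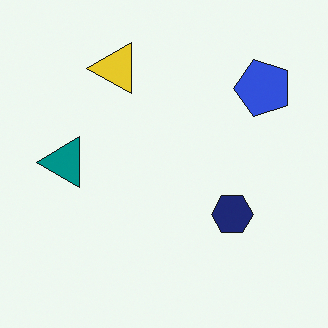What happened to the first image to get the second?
This is the original image transposed (reflected across the top-left ↔ bottom-right diagonal).

Shapes have swapped their row and column positions — what was in the top-right is now in the bottom-left — a diagonal reflection.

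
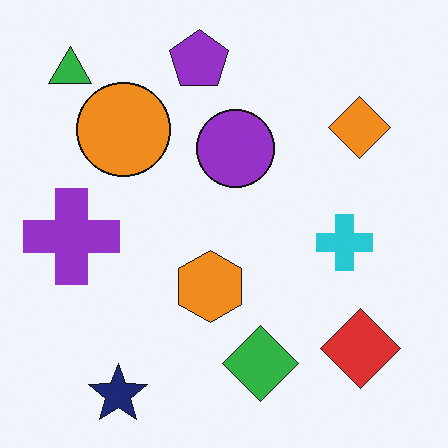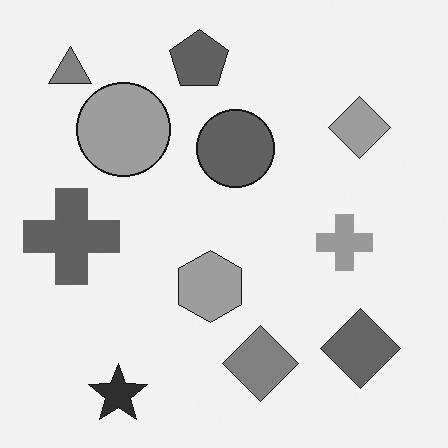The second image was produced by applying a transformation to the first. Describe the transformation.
This is the original image converted to grayscale.

All color is removed — every shape is now a shade of grey.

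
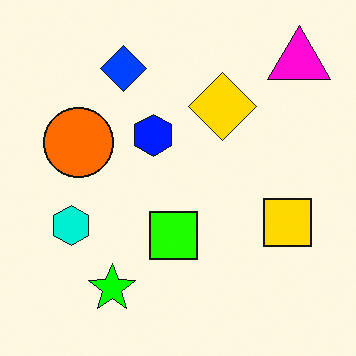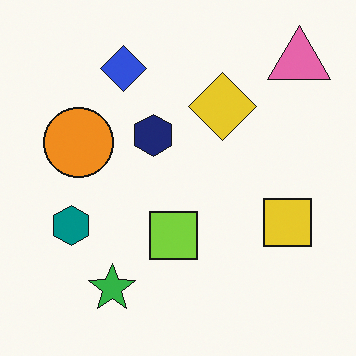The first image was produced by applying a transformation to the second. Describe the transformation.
It was heavily oversaturated.

All colors are more vivid — a global saturation change.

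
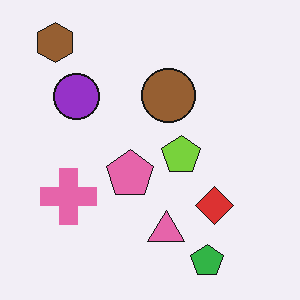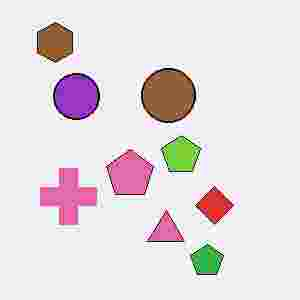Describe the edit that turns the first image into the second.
The transformation is: heavily JPEG-compressed with obvious blocking artifacts.

Blocky 8×8 compression artifacts appear around shape edges and the flat background shows ringing — characteristic JPEG degradation.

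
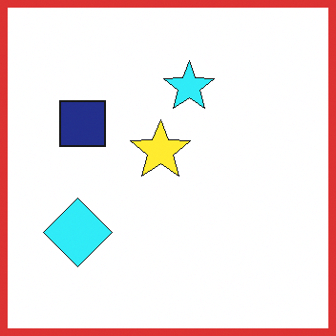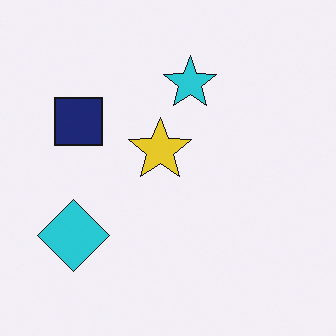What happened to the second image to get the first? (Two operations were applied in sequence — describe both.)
The image was brightened a little, then framed with a red border.

Every pixel — background and shapes alike — is uniformly brightened. A solid red frame runs around the edge of the first image, with the content slightly shrunk inside it.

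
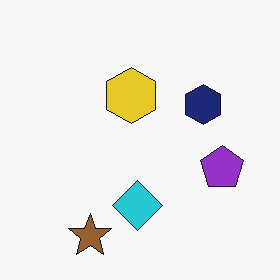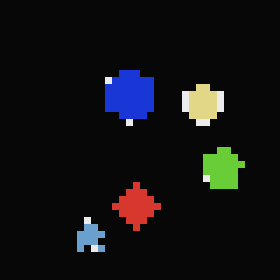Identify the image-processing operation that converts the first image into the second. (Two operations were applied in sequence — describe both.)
Color-inverted (negative), then moderately pixelated.

The light background has become dark and every shape's color is its complement — a photographic negative. Shapes are reduced to large square blocks; fine edges and outlines are lost — a downscale-then-upscale (mosaic) effect.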